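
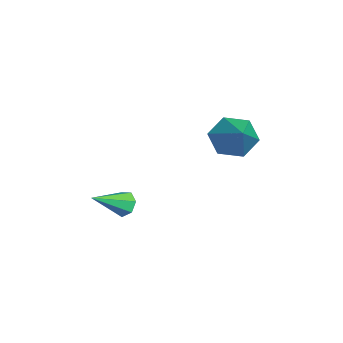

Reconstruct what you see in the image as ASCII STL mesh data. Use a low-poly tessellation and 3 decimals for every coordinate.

solid 
facet normal -0.528 0.681 -0.508
outer loop
vertex 0.664 -0.697 -2.957
vertex 0.283 -0.613 -2.449
vertex 0.824 -0.305 -2.598
endloop
endfacet
facet normal 0.922 -0.021 -0.388
outer loop
vertex 0.664 -0.697 -2.957
vertex 0.824 -0.305 -2.598
vertex 1.237 -1.847 -1.531
endloop
endfacet
facet normal -0.528 0.681 -0.508
outer loop
vertex 0.824 -0.305 -2.598
vertex 0.283 -0.613 -2.449
vertex 0.577 -0.145 -2.127
endloop
endfacet
facet normal 0.850 0.434 0.298
outer loop
vertex 0.824 -0.305 -2.598
vertex 0.577 -0.145 -2.127
vertex 1.237 -1.847 -1.531
endloop
endfacet
facet normal -0.528 0.681 -0.507
outer loop
vertex 0.577 -0.145 -2.127
vertex 0.283 -0.613 -2.449
vertex 0.109 -0.338 -1.899
endloop
endfacet
facet normal 0.259 0.407 0.876
outer loop
vertex 0.577 -0.145 -2.127
vertex 0.109 -0.338 -1.899
vertex 1.237 -1.847 -1.531
endloop
endfacet
facet normal -0.526 0.682 -0.508
outer loop
vertex 0.109 -0.338 -1.899
vertex 0.283 -0.613 -2.449
vertex -0.228 -0.737 -2.086
endloop
endfacet
facet normal -0.407 -0.082 0.910
outer loop
vertex 0.109 -0.338 -1.899
vertex -0.228 -0.737 -2.086
vertex 1.237 -1.847 -1.531
endloop
endfacet
facet normal -0.527 0.681 -0.509
outer loop
vertex -0.228 -0.737 -2.086
vertex 0.283 -0.613 -2.449
vertex -0.18 -1.044 -2.546
endloop
endfacet
facet normal -0.646 -0.664 0.376
outer loop
vertex -0.228 -0.737 -2.086
vertex -0.18 -1.044 -2.546
vertex 1.237 -1.847 -1.531
endloop
endfacet
facet normal -0.527 0.681 -0.508
outer loop
vertex -0.18 -1.044 -2.546
vertex 0.283 -0.613 -2.449
vertex 0.217 -1.026 -2.934
endloop
endfacet
facet normal -0.278 -0.903 -0.326
outer loop
vertex -0.18 -1.044 -2.546
vertex 0.217 -1.026 -2.934
vertex 1.237 -1.847 -1.531
endloop
endfacet
facet normal -0.527 0.681 -0.508
outer loop
vertex 0.217 -1.026 -2.934
vertex 0.283 -0.613 -2.449
vertex 0.664 -0.697 -2.957
endloop
endfacet
facet normal 0.420 -0.617 -0.666
outer loop
vertex 0.217 -1.026 -2.934
vertex 0.664 -0.697 -2.957
vertex 1.237 -1.847 -1.531
endloop
endfacet
facet normal -0.832 -0.134 -0.538
outer loop
vertex -0.093 4.042 0.024
vertex -0.572 3.654 0.862
vertex -0.61 4.675 0.667
endloop
endfacet
facet normal 0.543 0.774 -0.326
outer loop
vertex -0.093 4.042 0.024
vertex -0.61 4.675 0.667
vertex 1.252 3.946 2.038
endloop
endfacet
facet normal -0.833 -0.134 -0.537
outer loop
vertex -0.61 4.675 0.667
vertex -0.572 3.654 0.862
vertex -1.088 4.287 1.505
endloop
endfacet
facet normal 0.032 0.900 0.435
outer loop
vertex -0.61 4.675 0.667
vertex -1.088 4.287 1.505
vertex 1.252 3.946 2.038
endloop
endfacet
facet normal -0.833 -0.134 -0.537
outer loop
vertex -1.088 4.287 1.505
vertex -0.572 3.654 0.862
vertex -1.05 3.266 1.7
endloop
endfacet
facet normal -0.194 0.177 0.965
outer loop
vertex -1.088 4.287 1.505
vertex -1.05 3.266 1.7
vertex 1.252 3.946 2.038
endloop
endfacet
facet normal -0.833 -0.133 -0.537
outer loop
vertex -1.05 3.266 1.7
vertex -0.572 3.654 0.862
vertex -0.534 2.633 1.056
endloop
endfacet
facet normal 0.091 -0.673 0.734
outer loop
vertex -1.05 3.266 1.7
vertex -0.534 2.633 1.056
vertex 1.252 3.946 2.038
endloop
endfacet
facet normal -0.833 -0.133 -0.538
outer loop
vertex -0.534 2.633 1.056
vertex -0.572 3.654 0.862
vertex -0.055 3.021 0.218
endloop
endfacet
facet normal 0.601 -0.799 -0.026
outer loop
vertex -0.534 2.633 1.056
vertex -0.055 3.021 0.218
vertex 1.252 3.946 2.038
endloop
endfacet
facet normal -0.833 -0.133 -0.538
outer loop
vertex -0.055 3.021 0.218
vertex -0.572 3.654 0.862
vertex -0.093 4.042 0.024
endloop
endfacet
facet normal 0.828 -0.075 -0.556
outer loop
vertex -0.055 3.021 0.218
vertex -0.093 4.042 0.024
vertex 1.252 3.946 2.038
endloop
endfacet

endsolid


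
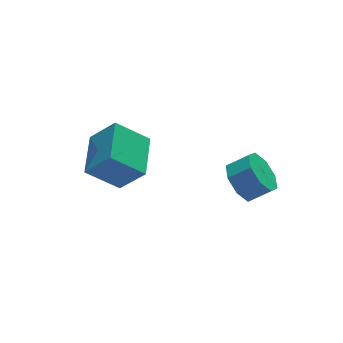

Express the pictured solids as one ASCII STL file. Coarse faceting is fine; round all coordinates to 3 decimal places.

solid 
facet normal -0.705 0.306 0.640
outer loop
vertex -2.032 -0.51 4.237
vertex -0.982 1.358 4.501
vertex -2.952 0.197 2.887
endloop
endfacet
facet normal -0.486 -0.865 -0.122
outer loop
vertex -1.578 -0.398 1.639
vertex -2.032 -0.51 4.237
vertex -2.952 0.197 2.887
endloop
endfacet
facet normal -0.705 0.305 0.641
outer loop
vertex -2.952 0.197 2.887
vertex -0.982 1.358 4.501
vertex -1.902 2.066 3.152
endloop
endfacet
facet normal -0.517 0.398 -0.758
outer loop
vertex -1.902 2.066 3.152
vertex -1.578 -0.398 1.639
vertex -2.952 0.197 2.887
endloop
endfacet
facet normal 0.517 -0.398 0.758
outer loop
vertex -2.032 -0.51 4.237
vertex 0.392 0.763 3.253
vertex -0.982 1.358 4.501
endloop
endfacet
facet normal -0.486 -0.865 -0.122
outer loop
vertex -0.658 -1.106 2.988
vertex -2.032 -0.51 4.237
vertex -1.578 -0.398 1.639
endloop
endfacet
facet normal 0.517 -0.398 0.758
outer loop
vertex -0.658 -1.106 2.988
vertex 0.392 0.763 3.253
vertex -2.032 -0.51 4.237
endloop
endfacet
facet normal 0.486 0.865 0.123
outer loop
vertex -0.982 1.358 4.501
vertex 0.392 0.763 3.253
vertex -1.902 2.066 3.152
endloop
endfacet
facet normal -0.517 0.398 -0.758
outer loop
vertex -0.528 1.47 1.903
vertex -1.578 -0.398 1.639
vertex -1.902 2.066 3.152
endloop
endfacet
facet normal 0.486 0.865 0.122
outer loop
vertex -1.902 2.066 3.152
vertex 0.392 0.763 3.253
vertex -0.528 1.47 1.903
endloop
endfacet
facet normal 0.704 -0.305 -0.641
outer loop
vertex -0.528 1.47 1.903
vertex -0.658 -1.106 2.988
vertex -1.578 -0.398 1.639
endloop
endfacet
facet normal 0.705 -0.305 -0.640
outer loop
vertex 0.392 0.763 3.253
vertex -0.658 -1.106 2.988
vertex -0.528 1.47 1.903
endloop
endfacet
facet normal -0.756 0.284 -0.589
outer loop
vertex 3.341 -3.329 2.439
vertex 2.654 -3.492 3.242
vertex 3.233 -2.661 2.899
endloop
endfacet
facet normal 0.641 0.503 -0.580
outer loop
vertex 3.341 -3.329 2.439
vertex 3.233 -2.661 2.899
vertex 4.233 -3.665 3.134
endloop
endfacet
facet normal 0.641 0.502 -0.581
outer loop
vertex 4.233 -3.665 3.134
vertex 3.233 -2.661 2.899
vertex 4.126 -2.996 3.594
endloop
endfacet
facet normal 0.757 -0.284 0.589
outer loop
vertex 4.233 -3.665 3.134
vertex 4.126 -2.996 3.594
vertex 3.546 -3.828 3.938
endloop
endfacet
facet normal -0.757 0.284 -0.589
outer loop
vertex 3.233 -2.661 2.899
vertex 2.654 -3.492 3.242
vertex 2.786 -2.48 3.561
endloop
endfacet
facet normal 0.360 0.933 -0.012
outer loop
vertex 3.233 -2.661 2.899
vertex 2.786 -2.48 3.561
vertex 4.126 -2.996 3.594
endloop
endfacet
facet normal 0.360 0.933 -0.012
outer loop
vertex 4.126 -2.996 3.594
vertex 2.786 -2.48 3.561
vertex 3.679 -2.815 4.256
endloop
endfacet
facet normal 0.757 -0.284 0.589
outer loop
vertex 4.126 -2.996 3.594
vertex 3.679 -2.815 4.256
vertex 3.546 -3.828 3.938
endloop
endfacet
facet normal -0.756 0.284 -0.590
outer loop
vertex 2.786 -2.48 3.561
vertex 2.654 -3.492 3.242
vertex 2.261 -2.891 4.036
endloop
endfacet
facet normal -0.131 0.817 0.562
outer loop
vertex 2.786 -2.48 3.561
vertex 2.261 -2.891 4.036
vertex 3.679 -2.815 4.256
endloop
endfacet
facet normal -0.131 0.816 0.563
outer loop
vertex 3.679 -2.815 4.256
vertex 2.261 -2.891 4.036
vertex 3.154 -3.227 4.731
endloop
endfacet
facet normal 0.756 -0.284 0.589
outer loop
vertex 3.679 -2.815 4.256
vertex 3.154 -3.227 4.731
vertex 3.546 -3.828 3.938
endloop
endfacet
facet normal -0.757 0.283 -0.589
outer loop
vertex 2.261 -2.891 4.036
vertex 2.654 -3.492 3.242
vertex 1.967 -3.655 4.046
endloop
endfacet
facet normal -0.546 0.221 0.808
outer loop
vertex 2.261 -2.891 4.036
vertex 1.967 -3.655 4.046
vertex 3.154 -3.227 4.731
endloop
endfacet
facet normal -0.546 0.221 0.808
outer loop
vertex 3.154 -3.227 4.731
vertex 1.967 -3.655 4.046
vertex 2.859 -3.991 4.741
endloop
endfacet
facet normal 0.756 -0.284 0.589
outer loop
vertex 3.154 -3.227 4.731
vertex 2.859 -3.991 4.741
vertex 3.546 -3.828 3.938
endloop
endfacet
facet normal -0.757 0.284 -0.589
outer loop
vertex 1.967 -3.655 4.046
vertex 2.654 -3.492 3.242
vertex 2.074 -4.324 3.586
endloop
endfacet
facet normal -0.641 -0.502 0.581
outer loop
vertex 1.967 -3.655 4.046
vertex 2.074 -4.324 3.586
vertex 2.859 -3.991 4.741
endloop
endfacet
facet normal -0.640 -0.503 0.580
outer loop
vertex 2.859 -3.991 4.741
vertex 2.074 -4.324 3.586
vertex 2.967 -4.659 4.281
endloop
endfacet
facet normal 0.756 -0.284 0.589
outer loop
vertex 2.859 -3.991 4.741
vertex 2.967 -4.659 4.281
vertex 3.546 -3.828 3.938
endloop
endfacet
facet normal -0.757 0.284 -0.589
outer loop
vertex 2.074 -4.324 3.586
vertex 2.654 -3.492 3.242
vertex 2.521 -4.505 2.924
endloop
endfacet
facet normal -0.360 -0.933 0.012
outer loop
vertex 2.074 -4.324 3.586
vertex 2.521 -4.505 2.924
vertex 2.967 -4.659 4.281
endloop
endfacet
facet normal -0.360 -0.933 0.012
outer loop
vertex 2.967 -4.659 4.281
vertex 2.521 -4.505 2.924
vertex 3.414 -4.84 3.619
endloop
endfacet
facet normal 0.757 -0.284 0.589
outer loop
vertex 2.967 -4.659 4.281
vertex 3.414 -4.84 3.619
vertex 3.546 -3.828 3.938
endloop
endfacet
facet normal -0.756 0.284 -0.589
outer loop
vertex 2.521 -4.505 2.924
vertex 2.654 -3.492 3.242
vertex 3.046 -4.093 2.449
endloop
endfacet
facet normal 0.132 -0.816 -0.563
outer loop
vertex 2.521 -4.505 2.924
vertex 3.046 -4.093 2.449
vertex 3.414 -4.84 3.619
endloop
endfacet
facet normal 0.130 -0.817 -0.562
outer loop
vertex 3.414 -4.84 3.619
vertex 3.046 -4.093 2.449
vertex 3.939 -4.429 3.144
endloop
endfacet
facet normal 0.756 -0.284 0.590
outer loop
vertex 3.414 -4.84 3.619
vertex 3.939 -4.429 3.144
vertex 3.546 -3.828 3.938
endloop
endfacet
facet normal -0.756 0.284 -0.589
outer loop
vertex 3.046 -4.093 2.449
vertex 2.654 -3.492 3.242
vertex 3.341 -3.329 2.439
endloop
endfacet
facet normal 0.546 -0.221 -0.808
outer loop
vertex 3.046 -4.093 2.449
vertex 3.341 -3.329 2.439
vertex 3.939 -4.429 3.144
endloop
endfacet
facet normal 0.546 -0.221 -0.808
outer loop
vertex 3.939 -4.429 3.144
vertex 3.341 -3.329 2.439
vertex 4.233 -3.665 3.134
endloop
endfacet
facet normal 0.757 -0.283 0.589
outer loop
vertex 3.939 -4.429 3.144
vertex 4.233 -3.665 3.134
vertex 3.546 -3.828 3.938
endloop
endfacet

endsolid


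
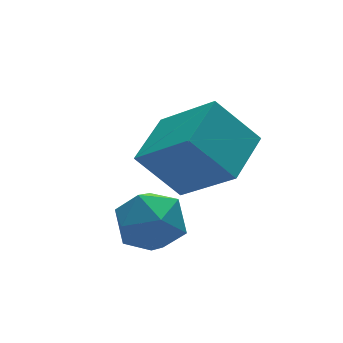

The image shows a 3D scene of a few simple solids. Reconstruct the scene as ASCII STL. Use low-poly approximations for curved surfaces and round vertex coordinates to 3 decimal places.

solid 
facet normal -0.524 0.433 0.733
outer loop
vertex 2.166 3.21 3.865
vertex 3.077 3.881 4.12
vertex 1.679 4.234 2.912
endloop
endfacet
facet normal -0.785 -0.579 -0.220
outer loop
vertex 2.303 3.719 2.04
vertex 2.166 3.21 3.865
vertex 1.679 4.234 2.912
endloop
endfacet
facet normal -0.525 0.432 0.733
outer loop
vertex 1.679 4.234 2.912
vertex 3.077 3.881 4.12
vertex 2.59 4.905 3.168
endloop
endfacet
facet normal -0.328 0.691 -0.643
outer loop
vertex 2.59 4.905 3.168
vertex 2.303 3.719 2.04
vertex 1.679 4.234 2.912
endloop
endfacet
facet normal 0.329 -0.691 0.644
outer loop
vertex 2.166 3.21 3.865
vertex 3.701 3.366 3.248
vertex 3.077 3.881 4.12
endloop
endfacet
facet normal -0.785 -0.578 -0.220
outer loop
vertex 2.79 2.695 2.992
vertex 2.166 3.21 3.865
vertex 2.303 3.719 2.04
endloop
endfacet
facet normal 0.329 -0.692 0.643
outer loop
vertex 2.79 2.695 2.992
vertex 3.701 3.366 3.248
vertex 2.166 3.21 3.865
endloop
endfacet
facet normal 0.785 0.578 0.220
outer loop
vertex 3.077 3.881 4.12
vertex 3.701 3.366 3.248
vertex 2.59 4.905 3.168
endloop
endfacet
facet normal -0.329 0.691 -0.643
outer loop
vertex 3.214 4.39 2.295
vertex 2.303 3.719 2.04
vertex 2.59 4.905 3.168
endloop
endfacet
facet normal 0.785 0.578 0.220
outer loop
vertex 2.59 4.905 3.168
vertex 3.701 3.366 3.248
vertex 3.214 4.39 2.295
endloop
endfacet
facet normal 0.524 -0.433 -0.734
outer loop
vertex 3.214 4.39 2.295
vertex 2.79 2.695 2.992
vertex 2.303 3.719 2.04
endloop
endfacet
facet normal 0.525 -0.433 -0.733
outer loop
vertex 3.701 3.366 3.248
vertex 2.79 2.695 2.992
vertex 3.214 4.39 2.295
endloop
endfacet
facet normal -0.942 0.320 -0.097
outer loop
vertex 0.963 3.343 1.569
vertex 0.824 3.132 2.226
vertex 1.058 3.786 2.109
endloop
endfacet
facet normal -0.498 0.711 -0.496
outer loop
vertex 0.963 3.343 1.569
vertex 1.058 3.786 2.109
vertex 1.533 3.757 1.59
endloop
endfacet
facet normal -0.163 0.272 -0.948
outer loop
vertex 0.963 3.343 1.569
vertex 1.533 3.757 1.59
vertex 1.593 3.085 1.387
endloop
endfacet
facet normal -0.399 -0.390 -0.830
outer loop
vertex 0.963 3.343 1.569
vertex 1.593 3.085 1.387
vertex 1.154 2.699 1.78
endloop
endfacet
facet normal -0.882 -0.361 -0.303
outer loop
vertex 0.963 3.343 1.569
vertex 1.154 2.699 1.78
vertex 0.824 3.132 2.226
endloop
endfacet
facet normal -0.008 0.998 -0.063
outer loop
vertex 1.533 3.757 1.59
vertex 1.058 3.786 2.109
vertex 1.746 3.801 2.26
endloop
endfacet
facet normal -0.727 0.364 0.581
outer loop
vertex 1.058 3.786 2.109
vertex 0.824 3.132 2.226
vertex 1.307 3.415 2.653
endloop
endfacet
facet normal -0.630 -0.736 0.249
outer loop
vertex 0.824 3.132 2.226
vertex 1.154 2.699 1.78
vertex 1.367 2.743 2.45
endloop
endfacet
facet normal 0.149 -0.784 -0.603
outer loop
vertex 1.154 2.699 1.78
vertex 1.593 3.085 1.387
vertex 1.842 2.714 1.931
endloop
endfacet
facet normal 0.534 0.288 -0.795
outer loop
vertex 1.593 3.085 1.387
vertex 1.533 3.757 1.59
vertex 2.076 3.368 1.814
endloop
endfacet
facet normal 0.399 0.390 0.830
outer loop
vertex 1.937 3.157 2.471
vertex 1.746 3.801 2.26
vertex 1.307 3.415 2.653
endloop
endfacet
facet normal 0.163 -0.272 0.948
outer loop
vertex 1.937 3.157 2.471
vertex 1.307 3.415 2.653
vertex 1.367 2.743 2.45
endloop
endfacet
facet normal 0.498 -0.711 0.496
outer loop
vertex 1.937 3.157 2.471
vertex 1.367 2.743 2.45
vertex 1.842 2.714 1.931
endloop
endfacet
facet normal 0.942 -0.320 0.097
outer loop
vertex 1.937 3.157 2.471
vertex 1.842 2.714 1.931
vertex 2.076 3.368 1.814
endloop
endfacet
facet normal 0.882 0.361 0.303
outer loop
vertex 1.937 3.157 2.471
vertex 2.076 3.368 1.814
vertex 1.746 3.801 2.26
endloop
endfacet
facet normal -0.149 0.784 0.603
outer loop
vertex 1.307 3.415 2.653
vertex 1.746 3.801 2.26
vertex 1.058 3.786 2.109
endloop
endfacet
facet normal -0.534 -0.288 0.795
outer loop
vertex 1.367 2.743 2.45
vertex 1.307 3.415 2.653
vertex 0.824 3.132 2.226
endloop
endfacet
facet normal 0.008 -0.998 0.063
outer loop
vertex 1.842 2.714 1.931
vertex 1.367 2.743 2.45
vertex 1.154 2.699 1.78
endloop
endfacet
facet normal 0.727 -0.364 -0.581
outer loop
vertex 2.076 3.368 1.814
vertex 1.842 2.714 1.931
vertex 1.593 3.085 1.387
endloop
endfacet
facet normal 0.630 0.736 -0.249
outer loop
vertex 1.746 3.801 2.26
vertex 2.076 3.368 1.814
vertex 1.533 3.757 1.59
endloop
endfacet

endsolid


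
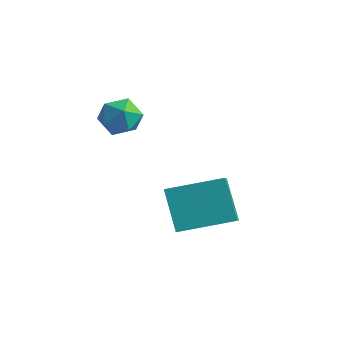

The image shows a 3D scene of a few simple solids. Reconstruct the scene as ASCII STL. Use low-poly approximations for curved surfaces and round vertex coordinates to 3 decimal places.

solid 
facet normal -0.327 0.844 0.425
outer loop
vertex -2.319 1.277 3.172
vertex -2.99 0.885 3.434
vertex -2.32 0.908 3.905
endloop
endfacet
facet normal 0.386 0.824 0.415
outer loop
vertex -2.319 1.277 3.172
vertex -2.32 0.908 3.905
vertex -1.664 0.848 3.415
endloop
endfacet
facet normal 0.595 0.759 -0.265
outer loop
vertex -2.319 1.277 3.172
vertex -1.664 0.848 3.415
vertex -1.93 0.787 2.642
endloop
endfacet
facet normal 0.012 0.738 -0.674
outer loop
vertex -2.319 1.277 3.172
vertex -1.93 0.787 2.642
vertex -2.75 0.81 2.653
endloop
endfacet
facet normal -0.559 0.791 -0.248
outer loop
vertex -2.319 1.277 3.172
vertex -2.75 0.81 2.653
vertex -2.99 0.885 3.434
endloop
endfacet
facet normal 0.595 0.240 0.767
outer loop
vertex -1.664 0.848 3.415
vertex -2.32 0.908 3.905
vertex -1.93 0.19 3.827
endloop
endfacet
facet normal -0.560 0.271 0.783
outer loop
vertex -2.32 0.908 3.905
vertex -2.99 0.885 3.434
vertex -2.75 0.213 3.838
endloop
endfacet
facet normal -0.934 0.187 -0.305
outer loop
vertex -2.99 0.885 3.434
vertex -2.75 0.81 2.653
vertex -3.016 0.152 3.065
endloop
endfacet
facet normal -0.010 0.102 -0.995
outer loop
vertex -2.75 0.81 2.653
vertex -1.93 0.787 2.642
vertex -2.36 0.092 2.575
endloop
endfacet
facet normal 0.934 0.134 -0.332
outer loop
vertex -1.93 0.787 2.642
vertex -1.664 0.848 3.415
vertex -1.69 0.115 3.046
endloop
endfacet
facet normal -0.012 -0.738 0.674
outer loop
vertex -2.361 -0.277 3.308
vertex -1.93 0.19 3.827
vertex -2.75 0.213 3.838
endloop
endfacet
facet normal -0.595 -0.759 0.265
outer loop
vertex -2.361 -0.277 3.308
vertex -2.75 0.213 3.838
vertex -3.016 0.152 3.065
endloop
endfacet
facet normal -0.386 -0.824 -0.415
outer loop
vertex -2.361 -0.277 3.308
vertex -3.016 0.152 3.065
vertex -2.36 0.092 2.575
endloop
endfacet
facet normal 0.327 -0.844 -0.425
outer loop
vertex -2.361 -0.277 3.308
vertex -2.36 0.092 2.575
vertex -1.69 0.115 3.046
endloop
endfacet
facet normal 0.559 -0.791 0.248
outer loop
vertex -2.361 -0.277 3.308
vertex -1.69 0.115 3.046
vertex -1.93 0.19 3.827
endloop
endfacet
facet normal 0.010 -0.102 0.995
outer loop
vertex -2.75 0.213 3.838
vertex -1.93 0.19 3.827
vertex -2.32 0.908 3.905
endloop
endfacet
facet normal -0.934 -0.134 0.332
outer loop
vertex -3.016 0.152 3.065
vertex -2.75 0.213 3.838
vertex -2.99 0.885 3.434
endloop
endfacet
facet normal -0.595 -0.240 -0.767
outer loop
vertex -2.36 0.092 2.575
vertex -3.016 0.152 3.065
vertex -2.75 0.81 2.653
endloop
endfacet
facet normal 0.560 -0.271 -0.783
outer loop
vertex -1.69 0.115 3.046
vertex -2.36 0.092 2.575
vertex -1.93 0.787 2.642
endloop
endfacet
facet normal 0.934 -0.187 0.305
outer loop
vertex -1.93 0.19 3.827
vertex -1.69 0.115 3.046
vertex -1.664 0.848 3.415
endloop
endfacet
facet normal -0.419 0.682 -0.599
outer loop
vertex -1.029 1.249 -0.184
vertex 0.432 2.539 0.263
vertex -0.108 0.661 -1.499
endloop
endfacet
facet normal -0.731 -0.645 -0.224
outer loop
vertex 0.408 -0.179 -0.763
vertex -1.029 1.249 -0.184
vertex -0.108 0.661 -1.499
endloop
endfacet
facet normal -0.419 0.682 -0.599
outer loop
vertex -0.108 0.661 -1.499
vertex 0.432 2.539 0.263
vertex 1.354 1.951 -1.052
endloop
endfacet
facet normal 0.538 -0.344 -0.770
outer loop
vertex 1.354 1.951 -1.052
vertex 0.408 -0.179 -0.763
vertex -0.108 0.661 -1.499
endloop
endfacet
facet normal -0.539 0.343 0.769
outer loop
vertex -1.029 1.249 -0.184
vertex 0.948 1.699 0.999
vertex 0.432 2.539 0.263
endloop
endfacet
facet normal -0.731 -0.645 -0.224
outer loop
vertex -0.514 0.409 0.552
vertex -1.029 1.249 -0.184
vertex 0.408 -0.179 -0.763
endloop
endfacet
facet normal -0.539 0.344 0.769
outer loop
vertex -0.514 0.409 0.552
vertex 0.948 1.699 0.999
vertex -1.029 1.249 -0.184
endloop
endfacet
facet normal 0.731 0.645 0.224
outer loop
vertex 0.432 2.539 0.263
vertex 0.948 1.699 0.999
vertex 1.354 1.951 -1.052
endloop
endfacet
facet normal 0.539 -0.344 -0.769
outer loop
vertex 1.869 1.111 -0.316
vertex 0.408 -0.179 -0.763
vertex 1.354 1.951 -1.052
endloop
endfacet
facet normal 0.731 0.644 0.224
outer loop
vertex 1.354 1.951 -1.052
vertex 0.948 1.699 0.999
vertex 1.869 1.111 -0.316
endloop
endfacet
facet normal 0.419 -0.682 0.599
outer loop
vertex 1.869 1.111 -0.316
vertex -0.514 0.409 0.552
vertex 0.408 -0.179 -0.763
endloop
endfacet
facet normal 0.419 -0.683 0.599
outer loop
vertex 0.948 1.699 0.999
vertex -0.514 0.409 0.552
vertex 1.869 1.111 -0.316
endloop
endfacet

endsolid


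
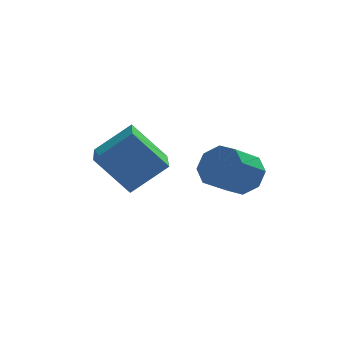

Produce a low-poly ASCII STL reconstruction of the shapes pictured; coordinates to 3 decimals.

solid 
facet normal 0.626 0.530 -0.573
outer loop
vertex 4.387 -2.46 3.65
vertex 3.9 -2.551 3.034
vertex 3.977 -2.017 3.612
endloop
endfacet
facet normal 0.386 0.427 0.818
outer loop
vertex 4.387 -2.46 3.65
vertex 3.977 -2.017 3.612
vertex 3.586 -3.139 4.382
endloop
endfacet
facet normal 0.386 0.427 0.818
outer loop
vertex 3.586 -3.139 4.382
vertex 3.977 -2.017 3.612
vertex 3.176 -2.696 4.344
endloop
endfacet
facet normal -0.626 -0.530 0.571
outer loop
vertex 3.586 -3.139 4.382
vertex 3.176 -2.696 4.344
vertex 3.1 -3.229 3.766
endloop
endfacet
facet normal 0.626 0.530 -0.573
outer loop
vertex 3.977 -2.017 3.612
vertex 3.9 -2.551 3.034
vertex 3.522 -1.887 3.235
endloop
endfacet
facet normal -0.208 0.820 0.533
outer loop
vertex 3.977 -2.017 3.612
vertex 3.522 -1.887 3.235
vertex 3.176 -2.696 4.344
endloop
endfacet
facet normal -0.208 0.820 0.533
outer loop
vertex 3.176 -2.696 4.344
vertex 3.522 -1.887 3.235
vertex 2.721 -2.566 3.967
endloop
endfacet
facet normal -0.625 -0.531 0.572
outer loop
vertex 3.176 -2.696 4.344
vertex 2.721 -2.566 3.967
vertex 3.1 -3.229 3.766
endloop
endfacet
facet normal 0.626 0.530 -0.572
outer loop
vertex 3.522 -1.887 3.235
vertex 3.9 -2.551 3.034
vertex 3.289 -2.145 2.741
endloop
endfacet
facet normal -0.678 0.732 -0.063
outer loop
vertex 3.522 -1.887 3.235
vertex 3.289 -2.145 2.741
vertex 2.721 -2.566 3.967
endloop
endfacet
facet normal -0.678 0.732 -0.063
outer loop
vertex 2.721 -2.566 3.967
vertex 3.289 -2.145 2.741
vertex 2.488 -2.824 3.473
endloop
endfacet
facet normal -0.625 -0.531 0.572
outer loop
vertex 2.721 -2.566 3.967
vertex 2.488 -2.824 3.473
vertex 3.1 -3.229 3.766
endloop
endfacet
facet normal 0.626 0.530 -0.572
outer loop
vertex 3.289 -2.145 2.741
vertex 3.9 -2.551 3.034
vertex 3.414 -2.641 2.418
endloop
endfacet
facet normal -0.752 0.216 -0.623
outer loop
vertex 3.289 -2.145 2.741
vertex 3.414 -2.641 2.418
vertex 2.488 -2.824 3.473
endloop
endfacet
facet normal -0.752 0.216 -0.623
outer loop
vertex 2.488 -2.824 3.473
vertex 3.414 -2.641 2.418
vertex 2.613 -3.32 3.15
endloop
endfacet
facet normal -0.625 -0.530 0.573
outer loop
vertex 2.488 -2.824 3.473
vertex 2.613 -3.32 3.15
vertex 3.1 -3.229 3.766
endloop
endfacet
facet normal 0.626 0.530 -0.571
outer loop
vertex 3.414 -2.641 2.418
vertex 3.9 -2.551 3.034
vertex 3.824 -3.084 2.456
endloop
endfacet
facet normal -0.386 -0.427 -0.818
outer loop
vertex 3.414 -2.641 2.418
vertex 3.824 -3.084 2.456
vertex 2.613 -3.32 3.15
endloop
endfacet
facet normal -0.386 -0.427 -0.818
outer loop
vertex 2.613 -3.32 3.15
vertex 3.824 -3.084 2.456
vertex 3.023 -3.763 3.188
endloop
endfacet
facet normal -0.626 -0.530 0.573
outer loop
vertex 2.613 -3.32 3.15
vertex 3.023 -3.763 3.188
vertex 3.1 -3.229 3.766
endloop
endfacet
facet normal 0.625 0.531 -0.572
outer loop
vertex 3.824 -3.084 2.456
vertex 3.9 -2.551 3.034
vertex 4.279 -3.214 2.833
endloop
endfacet
facet normal 0.208 -0.820 -0.533
outer loop
vertex 3.824 -3.084 2.456
vertex 4.279 -3.214 2.833
vertex 3.023 -3.763 3.188
endloop
endfacet
facet normal 0.208 -0.820 -0.533
outer loop
vertex 3.023 -3.763 3.188
vertex 4.279 -3.214 2.833
vertex 3.478 -3.893 3.565
endloop
endfacet
facet normal -0.626 -0.530 0.573
outer loop
vertex 3.023 -3.763 3.188
vertex 3.478 -3.893 3.565
vertex 3.1 -3.229 3.766
endloop
endfacet
facet normal 0.625 0.531 -0.572
outer loop
vertex 4.279 -3.214 2.833
vertex 3.9 -2.551 3.034
vertex 4.512 -2.956 3.327
endloop
endfacet
facet normal 0.678 -0.732 0.063
outer loop
vertex 4.279 -3.214 2.833
vertex 4.512 -2.956 3.327
vertex 3.478 -3.893 3.565
endloop
endfacet
facet normal 0.678 -0.732 0.063
outer loop
vertex 3.478 -3.893 3.565
vertex 4.512 -2.956 3.327
vertex 3.711 -3.635 4.059
endloop
endfacet
facet normal -0.626 -0.530 0.572
outer loop
vertex 3.478 -3.893 3.565
vertex 3.711 -3.635 4.059
vertex 3.1 -3.229 3.766
endloop
endfacet
facet normal 0.625 0.530 -0.573
outer loop
vertex 4.512 -2.956 3.327
vertex 3.9 -2.551 3.034
vertex 4.387 -2.46 3.65
endloop
endfacet
facet normal 0.752 -0.216 0.623
outer loop
vertex 4.512 -2.956 3.327
vertex 4.387 -2.46 3.65
vertex 3.711 -3.635 4.059
endloop
endfacet
facet normal 0.752 -0.216 0.623
outer loop
vertex 3.711 -3.635 4.059
vertex 4.387 -2.46 3.65
vertex 3.586 -3.139 4.382
endloop
endfacet
facet normal -0.626 -0.530 0.572
outer loop
vertex 3.711 -3.635 4.059
vertex 3.586 -3.139 4.382
vertex 3.1 -3.229 3.766
endloop
endfacet
facet normal -0.630 0.254 0.734
outer loop
vertex 0.763 -0.894 4.09
vertex 0.906 1.159 3.501
vertex -0.437 -1.086 3.127
endloop
endfacet
facet normal -0.067 -0.959 0.275
outer loop
vertex 0.634 -1.519 1.879
vertex 0.763 -0.894 4.09
vertex -0.437 -1.086 3.127
endloop
endfacet
facet normal -0.630 0.255 0.734
outer loop
vertex -0.437 -1.086 3.127
vertex 0.906 1.159 3.501
vertex -0.293 0.966 2.538
endloop
endfacet
facet normal -0.774 -0.124 -0.621
outer loop
vertex -0.293 0.966 2.538
vertex 0.634 -1.519 1.879
vertex -0.437 -1.086 3.127
endloop
endfacet
facet normal 0.774 0.124 0.621
outer loop
vertex 0.763 -0.894 4.09
vertex 1.977 0.726 2.253
vertex 0.906 1.159 3.501
endloop
endfacet
facet normal -0.066 -0.959 0.275
outer loop
vertex 1.833 -1.326 2.842
vertex 0.763 -0.894 4.09
vertex 0.634 -1.519 1.879
endloop
endfacet
facet normal 0.774 0.124 0.621
outer loop
vertex 1.833 -1.326 2.842
vertex 1.977 0.726 2.253
vertex 0.763 -0.894 4.09
endloop
endfacet
facet normal 0.067 0.959 -0.275
outer loop
vertex 0.906 1.159 3.501
vertex 1.977 0.726 2.253
vertex -0.293 0.966 2.538
endloop
endfacet
facet normal -0.774 -0.124 -0.621
outer loop
vertex 0.777 0.534 1.29
vertex 0.634 -1.519 1.879
vertex -0.293 0.966 2.538
endloop
endfacet
facet normal 0.067 0.959 -0.275
outer loop
vertex -0.293 0.966 2.538
vertex 1.977 0.726 2.253
vertex 0.777 0.534 1.29
endloop
endfacet
facet normal 0.630 -0.254 -0.734
outer loop
vertex 0.777 0.534 1.29
vertex 1.833 -1.326 2.842
vertex 0.634 -1.519 1.879
endloop
endfacet
facet normal 0.630 -0.255 -0.734
outer loop
vertex 1.977 0.726 2.253
vertex 1.833 -1.326 2.842
vertex 0.777 0.534 1.29
endloop
endfacet

endsolid


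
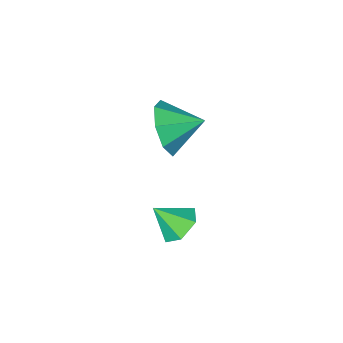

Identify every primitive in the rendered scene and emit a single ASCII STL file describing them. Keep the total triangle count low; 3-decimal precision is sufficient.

solid 
facet normal -0.583 0.401 -0.707
outer loop
vertex -0.501 -0.106 -3.525
vertex -1.027 -0.245 -3.17
vertex -0.725 0.326 -3.095
endloop
endfacet
facet normal 0.926 0.357 0.124
outer loop
vertex -0.501 -0.106 -3.525
vertex -0.725 0.326 -3.095
vertex -0.433 -0.655 -2.45
endloop
endfacet
facet normal -0.582 0.401 -0.707
outer loop
vertex -0.725 0.326 -3.095
vertex -1.027 -0.245 -3.17
vertex -1.252 0.187 -2.74
endloop
endfacet
facet normal 0.341 0.585 0.736
outer loop
vertex -0.725 0.326 -3.095
vertex -1.252 0.187 -2.74
vertex -0.433 -0.655 -2.45
endloop
endfacet
facet normal -0.582 0.401 -0.707
outer loop
vertex -1.252 0.187 -2.74
vertex -1.027 -0.245 -3.17
vertex -1.554 -0.384 -2.815
endloop
endfacet
facet normal -0.302 0.035 0.953
outer loop
vertex -1.252 0.187 -2.74
vertex -1.554 -0.384 -2.815
vertex -0.433 -0.655 -2.45
endloop
endfacet
facet normal -0.582 0.402 -0.707
outer loop
vertex -1.554 -0.384 -2.815
vertex -1.027 -0.245 -3.17
vertex -1.329 -0.816 -3.246
endloop
endfacet
facet normal -0.362 -0.746 0.559
outer loop
vertex -1.554 -0.384 -2.815
vertex -1.329 -0.816 -3.246
vertex -0.433 -0.655 -2.45
endloop
endfacet
facet normal -0.583 0.402 -0.706
outer loop
vertex -1.329 -0.816 -3.246
vertex -1.027 -0.245 -3.17
vertex -0.803 -0.677 -3.601
endloop
endfacet
facet normal 0.222 -0.974 -0.053
outer loop
vertex -1.329 -0.816 -3.246
vertex -0.803 -0.677 -3.601
vertex -0.433 -0.655 -2.45
endloop
endfacet
facet normal -0.583 0.402 -0.706
outer loop
vertex -0.803 -0.677 -3.601
vertex -1.027 -0.245 -3.17
vertex -0.501 -0.106 -3.525
endloop
endfacet
facet normal 0.866 -0.422 -0.270
outer loop
vertex -0.803 -0.677 -3.601
vertex -0.501 -0.106 -3.525
vertex -0.433 -0.655 -2.45
endloop
endfacet
facet normal 0.767 -0.524 -0.370
outer loop
vertex -1.89 -3.111 -1.712
vertex -2.459 -3.471 -2.383
vertex -1.902 -2.704 -2.314
endloop
endfacet
facet normal 0.044 0.828 0.559
outer loop
vertex -1.89 -3.111 -1.712
vertex -1.902 -2.704 -2.314
vertex -3.341 -2.869 -1.957
endloop
endfacet
facet normal 0.767 -0.524 -0.371
outer loop
vertex -1.902 -2.704 -2.314
vertex -2.459 -3.471 -2.383
vertex -2.241 -2.746 -2.956
endloop
endfacet
facet normal -0.115 0.993 -0.004
outer loop
vertex -1.902 -2.704 -2.314
vertex -2.241 -2.746 -2.956
vertex -3.341 -2.869 -1.957
endloop
endfacet
facet normal 0.768 -0.523 -0.370
outer loop
vertex -2.241 -2.746 -2.956
vertex -2.459 -3.471 -2.383
vertex -2.706 -3.212 -3.263
endloop
endfacet
facet normal -0.479 0.763 -0.433
outer loop
vertex -2.241 -2.746 -2.956
vertex -2.706 -3.212 -3.263
vertex -3.341 -2.869 -1.957
endloop
endfacet
facet normal 0.768 -0.523 -0.370
outer loop
vertex -2.706 -3.212 -3.263
vertex -2.459 -3.471 -2.383
vertex -3.027 -3.831 -3.054
endloop
endfacet
facet normal -0.835 0.272 -0.478
outer loop
vertex -2.706 -3.212 -3.263
vertex -3.027 -3.831 -3.054
vertex -3.341 -2.869 -1.957
endloop
endfacet
facet normal 0.768 -0.523 -0.369
outer loop
vertex -3.027 -3.831 -3.054
vertex -2.459 -3.471 -2.383
vertex -3.015 -4.238 -2.452
endloop
endfacet
facet normal -0.975 -0.192 -0.111
outer loop
vertex -3.027 -3.831 -3.054
vertex -3.015 -4.238 -2.452
vertex -3.341 -2.869 -1.957
endloop
endfacet
facet normal 0.768 -0.523 -0.369
outer loop
vertex -3.015 -4.238 -2.452
vertex -2.459 -3.471 -2.383
vertex -2.677 -4.196 -1.809
endloop
endfacet
facet normal -0.817 -0.358 0.453
outer loop
vertex -3.015 -4.238 -2.452
vertex -2.677 -4.196 -1.809
vertex -3.341 -2.869 -1.957
endloop
endfacet
facet normal 0.768 -0.524 -0.370
outer loop
vertex -2.677 -4.196 -1.809
vertex -2.459 -3.471 -2.383
vertex -2.211 -3.729 -1.503
endloop
endfacet
facet normal -0.452 -0.128 0.883
outer loop
vertex -2.677 -4.196 -1.809
vertex -2.211 -3.729 -1.503
vertex -3.341 -2.869 -1.957
endloop
endfacet
facet normal 0.767 -0.524 -0.370
outer loop
vertex -2.211 -3.729 -1.503
vertex -2.459 -3.471 -2.383
vertex -1.89 -3.111 -1.712
endloop
endfacet
facet normal -0.096 0.363 0.927
outer loop
vertex -2.211 -3.729 -1.503
vertex -1.89 -3.111 -1.712
vertex -3.341 -2.869 -1.957
endloop
endfacet

endsolid


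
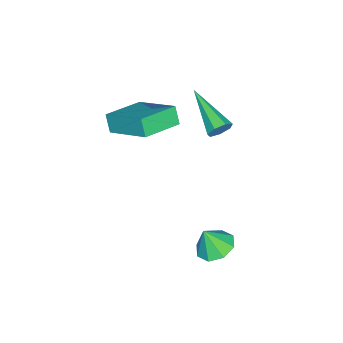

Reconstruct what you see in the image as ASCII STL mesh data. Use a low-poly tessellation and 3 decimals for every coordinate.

solid 
facet normal 0.532 0.755 -0.382
outer loop
vertex 0.906 1.756 0.003
vertex 0.541 1.822 -0.375
vertex 0.565 2.047 0.103
endloop
endfacet
facet normal 0.276 -0.006 0.961
outer loop
vertex 0.906 1.756 0.003
vertex 0.565 2.047 0.103
vertex -0.561 0.258 0.415
endloop
endfacet
facet normal 0.532 0.755 -0.382
outer loop
vertex 0.565 2.047 0.103
vertex 0.541 1.822 -0.375
vertex 0.205 2.169 -0.157
endloop
endfacet
facet normal -0.437 0.414 0.799
outer loop
vertex 0.565 2.047 0.103
vertex 0.205 2.169 -0.157
vertex -0.561 0.258 0.415
endloop
endfacet
facet normal 0.533 0.755 -0.382
outer loop
vertex 0.205 2.169 -0.157
vertex 0.541 1.822 -0.375
vertex 0.099 2.029 -0.582
endloop
endfacet
facet normal -0.913 0.395 0.098
outer loop
vertex 0.205 2.169 -0.157
vertex 0.099 2.029 -0.582
vertex -0.561 0.258 0.415
endloop
endfacet
facet normal 0.533 0.755 -0.382
outer loop
vertex 0.099 2.029 -0.582
vertex 0.541 1.822 -0.375
vertex 0.326 1.733 -0.851
endloop
endfacet
facet normal -0.790 -0.050 -0.611
outer loop
vertex 0.099 2.029 -0.582
vertex 0.326 1.733 -0.851
vertex -0.561 0.258 0.415
endloop
endfacet
facet normal 0.532 0.755 -0.382
outer loop
vertex 0.326 1.733 -0.851
vertex 0.541 1.822 -0.375
vertex 0.714 1.504 -0.763
endloop
endfacet
facet normal -0.164 -0.584 -0.795
outer loop
vertex 0.326 1.733 -0.851
vertex 0.714 1.504 -0.763
vertex -0.561 0.258 0.415
endloop
endfacet
facet normal 0.532 0.755 -0.382
outer loop
vertex 0.714 1.504 -0.763
vertex 0.541 1.822 -0.375
vertex 0.973 1.514 -0.382
endloop
endfacet
facet normal 0.497 -0.808 -0.317
outer loop
vertex 0.714 1.504 -0.763
vertex 0.973 1.514 -0.382
vertex -0.561 0.258 0.415
endloop
endfacet
facet normal 0.532 0.755 -0.382
outer loop
vertex 0.973 1.514 -0.382
vertex 0.541 1.822 -0.375
vertex 0.906 1.756 0.003
endloop
endfacet
facet normal 0.693 -0.550 0.466
outer loop
vertex 0.973 1.514 -0.382
vertex 0.906 1.756 0.003
vertex -0.561 0.258 0.415
endloop
endfacet
facet normal -0.344 -0.377 0.860
outer loop
vertex 1.996 -0.67 0.578
vertex 0.493 -0.012 0.265
vertex 1.444 -2.397 -0.399
endloop
endfacet
facet normal 0.900 -0.394 0.188
outer loop
vertex 1.727 -2.088 -1.105
vertex 1.996 -0.67 0.578
vertex 1.444 -2.397 -0.399
endloop
endfacet
facet normal -0.345 -0.377 0.860
outer loop
vertex 1.444 -2.397 -0.399
vertex 0.493 -0.012 0.265
vertex -0.058 -1.739 -0.713
endloop
endfacet
facet normal -0.268 -0.838 -0.474
outer loop
vertex -0.058 -1.739 -0.713
vertex 1.727 -2.088 -1.105
vertex 1.444 -2.397 -0.399
endloop
endfacet
facet normal 0.268 0.838 0.474
outer loop
vertex 1.996 -0.67 0.578
vertex 0.776 0.297 -0.441
vertex 0.493 -0.012 0.265
endloop
endfacet
facet normal 0.900 -0.393 0.188
outer loop
vertex 2.278 -0.361 -0.127
vertex 1.996 -0.67 0.578
vertex 1.727 -2.088 -1.105
endloop
endfacet
facet normal 0.268 0.838 0.475
outer loop
vertex 2.278 -0.361 -0.127
vertex 0.776 0.297 -0.441
vertex 1.996 -0.67 0.578
endloop
endfacet
facet normal -0.900 0.394 -0.188
outer loop
vertex 0.493 -0.012 0.265
vertex 0.776 0.297 -0.441
vertex -0.058 -1.739 -0.713
endloop
endfacet
facet normal -0.268 -0.838 -0.475
outer loop
vertex 0.224 -1.43 -1.418
vertex 1.727 -2.088 -1.105
vertex -0.058 -1.739 -0.713
endloop
endfacet
facet normal -0.900 0.394 -0.187
outer loop
vertex -0.058 -1.739 -0.713
vertex 0.776 0.297 -0.441
vertex 0.224 -1.43 -1.418
endloop
endfacet
facet normal 0.344 0.377 -0.860
outer loop
vertex 0.224 -1.43 -1.418
vertex 2.278 -0.361 -0.127
vertex 1.727 -2.088 -1.105
endloop
endfacet
facet normal 0.345 0.376 -0.860
outer loop
vertex 0.776 0.297 -0.441
vertex 2.278 -0.361 -0.127
vertex 0.224 -1.43 -1.418
endloop
endfacet
facet normal -0.205 0.345 -0.916
outer loop
vertex 4.312 3.081 -4.212
vertex 3.549 3.008 -4.069
vertex 4.076 3.575 -3.973
endloop
endfacet
facet normal 0.860 0.179 0.478
outer loop
vertex 4.312 3.081 -4.212
vertex 4.076 3.575 -3.973
vertex 3.771 2.632 -3.071
endloop
endfacet
facet normal -0.205 0.345 -0.916
outer loop
vertex 4.076 3.575 -3.973
vertex 3.549 3.008 -4.069
vertex 3.531 3.737 -3.79
endloop
endfacet
facet normal 0.408 0.558 0.722
outer loop
vertex 4.076 3.575 -3.973
vertex 3.531 3.737 -3.79
vertex 3.771 2.632 -3.071
endloop
endfacet
facet normal -0.204 0.346 -0.916
outer loop
vertex 3.531 3.737 -3.79
vertex 3.549 3.008 -4.069
vertex 2.997 3.472 -3.771
endloop
endfacet
facet normal -0.218 0.499 0.839
outer loop
vertex 3.531 3.737 -3.79
vertex 2.997 3.472 -3.771
vertex 3.771 2.632 -3.071
endloop
endfacet
facet normal -0.204 0.346 -0.916
outer loop
vertex 2.997 3.472 -3.771
vertex 3.549 3.008 -4.069
vertex 2.785 2.936 -3.926
endloop
endfacet
facet normal -0.648 0.036 0.761
outer loop
vertex 2.997 3.472 -3.771
vertex 2.785 2.936 -3.926
vertex 3.771 2.632 -3.071
endloop
endfacet
facet normal -0.204 0.346 -0.916
outer loop
vertex 2.785 2.936 -3.926
vertex 3.549 3.008 -4.069
vertex 3.021 2.442 -4.165
endloop
endfacet
facet normal -0.634 -0.561 0.532
outer loop
vertex 2.785 2.936 -3.926
vertex 3.021 2.442 -4.165
vertex 3.771 2.632 -3.071
endloop
endfacet
facet normal -0.205 0.346 -0.916
outer loop
vertex 3.021 2.442 -4.165
vertex 3.549 3.008 -4.069
vertex 3.566 2.28 -4.348
endloop
endfacet
facet normal -0.183 -0.940 0.288
outer loop
vertex 3.021 2.442 -4.165
vertex 3.566 2.28 -4.348
vertex 3.771 2.632 -3.071
endloop
endfacet
facet normal -0.204 0.346 -0.916
outer loop
vertex 3.566 2.28 -4.348
vertex 3.549 3.008 -4.069
vertex 4.101 2.545 -4.367
endloop
endfacet
facet normal 0.442 -0.880 0.172
outer loop
vertex 3.566 2.28 -4.348
vertex 4.101 2.545 -4.367
vertex 3.771 2.632 -3.071
endloop
endfacet
facet normal -0.205 0.345 -0.916
outer loop
vertex 4.101 2.545 -4.367
vertex 3.549 3.008 -4.069
vertex 4.312 3.081 -4.212
endloop
endfacet
facet normal 0.874 -0.416 0.250
outer loop
vertex 4.101 2.545 -4.367
vertex 4.312 3.081 -4.212
vertex 3.771 2.632 -3.071
endloop
endfacet

endsolid


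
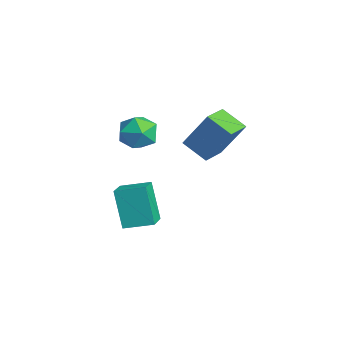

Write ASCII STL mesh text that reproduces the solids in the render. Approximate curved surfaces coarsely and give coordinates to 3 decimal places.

solid 
facet normal -0.303 -0.425 -0.853
outer loop
vertex -2.406 -1.609 2.423
vertex -3.023 -0.912 2.295
vertex -1.75 -1.116 1.945
endloop
endfacet
facet normal 0.657 -0.742 0.136
outer loop
vertex -1.317 -0.508 3.165
vertex -2.406 -1.609 2.423
vertex -1.75 -1.116 1.945
endloop
endfacet
facet normal -0.303 -0.425 -0.853
outer loop
vertex -1.75 -1.116 1.945
vertex -3.023 -0.912 2.295
vertex -2.367 -0.419 1.817
endloop
endfacet
facet normal 0.691 0.519 -0.504
outer loop
vertex -2.367 -0.419 1.817
vertex -1.317 -0.508 3.165
vertex -1.75 -1.116 1.945
endloop
endfacet
facet normal -0.691 -0.519 0.504
outer loop
vertex -2.406 -1.609 2.423
vertex -2.59 -0.304 3.515
vertex -3.023 -0.912 2.295
endloop
endfacet
facet normal 0.657 -0.742 0.136
outer loop
vertex -1.973 -1.001 3.643
vertex -2.406 -1.609 2.423
vertex -1.317 -0.508 3.165
endloop
endfacet
facet normal -0.691 -0.519 0.504
outer loop
vertex -1.973 -1.001 3.643
vertex -2.59 -0.304 3.515
vertex -2.406 -1.609 2.423
endloop
endfacet
facet normal -0.657 0.742 -0.136
outer loop
vertex -3.023 -0.912 2.295
vertex -2.59 -0.304 3.515
vertex -2.367 -0.419 1.817
endloop
endfacet
facet normal 0.691 0.519 -0.504
outer loop
vertex -1.934 0.189 3.037
vertex -1.317 -0.508 3.165
vertex -2.367 -0.419 1.817
endloop
endfacet
facet normal -0.657 0.742 -0.136
outer loop
vertex -2.367 -0.419 1.817
vertex -2.59 -0.304 3.515
vertex -1.934 0.189 3.037
endloop
endfacet
facet normal 0.303 0.425 0.853
outer loop
vertex -1.934 0.189 3.037
vertex -1.973 -1.001 3.643
vertex -1.317 -0.508 3.165
endloop
endfacet
facet normal 0.303 0.425 0.853
outer loop
vertex -2.59 -0.304 3.515
vertex -1.973 -1.001 3.643
vertex -1.934 0.189 3.037
endloop
endfacet
facet normal -0.823 0.468 -0.321
outer loop
vertex -3.947 -3.058 -0.016
vertex -3.547 -2.194 0.216
vertex -3.387 -2.967 -1.318
endloop
endfacet
facet normal -0.408 -0.882 -0.237
outer loop
vertex -2.613 -3.406 -1.016
vertex -3.947 -3.058 -0.016
vertex -3.387 -2.967 -1.318
endloop
endfacet
facet normal -0.824 0.467 -0.321
outer loop
vertex -3.387 -2.967 -1.318
vertex -3.547 -2.194 0.216
vertex -2.988 -2.103 -1.086
endloop
endfacet
facet normal 0.394 0.064 -0.917
outer loop
vertex -2.988 -2.103 -1.086
vertex -2.613 -3.406 -1.016
vertex -3.387 -2.967 -1.318
endloop
endfacet
facet normal -0.394 -0.064 0.917
outer loop
vertex -3.947 -3.058 -0.016
vertex -2.773 -2.633 0.518
vertex -3.547 -2.194 0.216
endloop
endfacet
facet normal -0.407 -0.882 -0.237
outer loop
vertex -3.172 -3.497 0.286
vertex -3.947 -3.058 -0.016
vertex -2.613 -3.406 -1.016
endloop
endfacet
facet normal -0.394 -0.064 0.917
outer loop
vertex -3.172 -3.497 0.286
vertex -2.773 -2.633 0.518
vertex -3.947 -3.058 -0.016
endloop
endfacet
facet normal 0.408 0.882 0.237
outer loop
vertex -3.547 -2.194 0.216
vertex -2.773 -2.633 0.518
vertex -2.988 -2.103 -1.086
endloop
endfacet
facet normal 0.394 0.064 -0.917
outer loop
vertex -2.213 -2.542 -0.784
vertex -2.613 -3.406 -1.016
vertex -2.988 -2.103 -1.086
endloop
endfacet
facet normal 0.407 0.882 0.237
outer loop
vertex -2.988 -2.103 -1.086
vertex -2.773 -2.633 0.518
vertex -2.213 -2.542 -0.784
endloop
endfacet
facet normal 0.824 -0.468 0.321
outer loop
vertex -2.213 -2.542 -0.784
vertex -3.172 -3.497 0.286
vertex -2.613 -3.406 -1.016
endloop
endfacet
facet normal 0.824 -0.467 0.322
outer loop
vertex -2.773 -2.633 0.518
vertex -3.172 -3.497 0.286
vertex -2.213 -2.542 -0.784
endloop
endfacet
facet normal -0.778 0.622 -0.088
outer loop
vertex -3.95 -1.916 2.092
vertex -4.382 -2.468 2.012
vertex -4.251 -2.213 2.656
endloop
endfacet
facet normal -0.273 0.904 0.330
outer loop
vertex -3.95 -1.916 2.092
vertex -4.251 -2.213 2.656
vertex -3.575 -2.017 2.679
endloop
endfacet
facet normal 0.331 0.942 -0.049
outer loop
vertex -3.95 -1.916 2.092
vertex -3.575 -2.017 2.679
vertex -3.287 -2.151 2.05
endloop
endfacet
facet normal 0.198 0.684 -0.702
outer loop
vertex -3.95 -1.916 2.092
vertex -3.287 -2.151 2.05
vertex -3.786 -2.429 1.638
endloop
endfacet
facet normal -0.487 0.486 -0.725
outer loop
vertex -3.95 -1.916 2.092
vertex -3.786 -2.429 1.638
vertex -4.382 -2.468 2.012
endloop
endfacet
facet normal -0.162 0.456 0.875
outer loop
vertex -3.575 -2.017 2.679
vertex -4.251 -2.213 2.656
vertex -3.774 -2.631 2.962
endloop
endfacet
facet normal -0.980 0.001 0.199
outer loop
vertex -4.251 -2.213 2.656
vertex -4.382 -2.468 2.012
vertex -4.273 -2.909 2.55
endloop
endfacet
facet normal -0.508 -0.219 -0.833
outer loop
vertex -4.382 -2.468 2.012
vertex -3.786 -2.429 1.638
vertex -3.985 -3.043 1.921
endloop
endfacet
facet normal 0.599 0.102 -0.794
outer loop
vertex -3.786 -2.429 1.638
vertex -3.287 -2.151 2.05
vertex -3.309 -2.847 1.944
endloop
endfacet
facet normal 0.813 0.520 0.262
outer loop
vertex -3.287 -2.151 2.05
vertex -3.575 -2.017 2.679
vertex -3.178 -2.592 2.588
endloop
endfacet
facet normal -0.198 -0.684 0.702
outer loop
vertex -3.61 -3.144 2.508
vertex -3.774 -2.631 2.962
vertex -4.273 -2.909 2.55
endloop
endfacet
facet normal -0.331 -0.942 0.049
outer loop
vertex -3.61 -3.144 2.508
vertex -4.273 -2.909 2.55
vertex -3.985 -3.043 1.921
endloop
endfacet
facet normal 0.273 -0.904 -0.330
outer loop
vertex -3.61 -3.144 2.508
vertex -3.985 -3.043 1.921
vertex -3.309 -2.847 1.944
endloop
endfacet
facet normal 0.778 -0.622 0.088
outer loop
vertex -3.61 -3.144 2.508
vertex -3.309 -2.847 1.944
vertex -3.178 -2.592 2.588
endloop
endfacet
facet normal 0.487 -0.486 0.725
outer loop
vertex -3.61 -3.144 2.508
vertex -3.178 -2.592 2.588
vertex -3.774 -2.631 2.962
endloop
endfacet
facet normal -0.599 -0.102 0.794
outer loop
vertex -4.273 -2.909 2.55
vertex -3.774 -2.631 2.962
vertex -4.251 -2.213 2.656
endloop
endfacet
facet normal -0.813 -0.520 -0.262
outer loop
vertex -3.985 -3.043 1.921
vertex -4.273 -2.909 2.55
vertex -4.382 -2.468 2.012
endloop
endfacet
facet normal 0.162 -0.456 -0.875
outer loop
vertex -3.309 -2.847 1.944
vertex -3.985 -3.043 1.921
vertex -3.786 -2.429 1.638
endloop
endfacet
facet normal 0.980 -0.001 -0.199
outer loop
vertex -3.178 -2.592 2.588
vertex -3.309 -2.847 1.944
vertex -3.287 -2.151 2.05
endloop
endfacet
facet normal 0.508 0.219 0.833
outer loop
vertex -3.774 -2.631 2.962
vertex -3.178 -2.592 2.588
vertex -3.575 -2.017 2.679
endloop
endfacet

endsolid


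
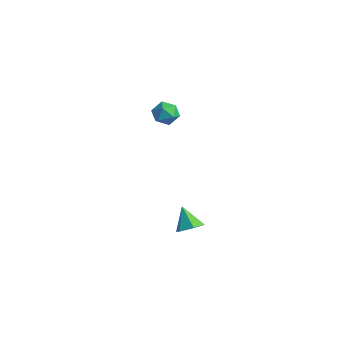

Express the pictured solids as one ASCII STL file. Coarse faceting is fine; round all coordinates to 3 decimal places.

solid 
facet normal -0.264 0.681 0.683
outer loop
vertex -4.344 3.24 3.368
vertex -4.501 2.572 3.973
vertex -3.671 2.951 3.916
endloop
endfacet
facet normal 0.219 0.948 0.230
outer loop
vertex -4.344 3.24 3.368
vertex -3.671 2.951 3.916
vertex -3.501 3.126 3.034
endloop
endfacet
facet normal -0.048 0.902 -0.430
outer loop
vertex -4.344 3.24 3.368
vertex -3.501 3.126 3.034
vertex -4.226 2.855 2.547
endloop
endfacet
facet normal -0.697 0.606 -0.384
outer loop
vertex -4.344 3.24 3.368
vertex -4.226 2.855 2.547
vertex -4.844 2.512 3.127
endloop
endfacet
facet normal -0.829 0.469 0.303
outer loop
vertex -4.344 3.24 3.368
vertex -4.844 2.512 3.127
vertex -4.501 2.572 3.973
endloop
endfacet
facet normal 0.802 0.538 0.261
outer loop
vertex -3.501 3.126 3.034
vertex -3.671 2.951 3.916
vertex -3.136 2.388 3.433
endloop
endfacet
facet normal 0.021 0.105 0.994
outer loop
vertex -3.671 2.951 3.916
vertex -4.501 2.572 3.973
vertex -3.754 2.045 4.013
endloop
endfacet
facet normal -0.894 -0.237 0.379
outer loop
vertex -4.501 2.572 3.973
vertex -4.844 2.512 3.127
vertex -4.479 1.774 3.526
endloop
endfacet
facet normal -0.679 -0.016 -0.734
outer loop
vertex -4.844 2.512 3.127
vertex -4.226 2.855 2.547
vertex -4.309 1.949 2.644
endloop
endfacet
facet normal 0.369 0.462 -0.806
outer loop
vertex -4.226 2.855 2.547
vertex -3.501 3.126 3.034
vertex -3.479 2.328 2.587
endloop
endfacet
facet normal 0.697 -0.606 0.384
outer loop
vertex -3.636 1.66 3.192
vertex -3.136 2.388 3.433
vertex -3.754 2.045 4.013
endloop
endfacet
facet normal 0.048 -0.902 0.430
outer loop
vertex -3.636 1.66 3.192
vertex -3.754 2.045 4.013
vertex -4.479 1.774 3.526
endloop
endfacet
facet normal -0.219 -0.948 -0.230
outer loop
vertex -3.636 1.66 3.192
vertex -4.479 1.774 3.526
vertex -4.309 1.949 2.644
endloop
endfacet
facet normal 0.264 -0.681 -0.683
outer loop
vertex -3.636 1.66 3.192
vertex -4.309 1.949 2.644
vertex -3.479 2.328 2.587
endloop
endfacet
facet normal 0.829 -0.469 -0.303
outer loop
vertex -3.636 1.66 3.192
vertex -3.479 2.328 2.587
vertex -3.136 2.388 3.433
endloop
endfacet
facet normal 0.679 0.016 0.734
outer loop
vertex -3.754 2.045 4.013
vertex -3.136 2.388 3.433
vertex -3.671 2.951 3.916
endloop
endfacet
facet normal -0.369 -0.462 0.806
outer loop
vertex -4.479 1.774 3.526
vertex -3.754 2.045 4.013
vertex -4.501 2.572 3.973
endloop
endfacet
facet normal -0.802 -0.538 -0.261
outer loop
vertex -4.309 1.949 2.644
vertex -4.479 1.774 3.526
vertex -4.844 2.512 3.127
endloop
endfacet
facet normal -0.021 -0.105 -0.994
outer loop
vertex -3.479 2.328 2.587
vertex -4.309 1.949 2.644
vertex -4.226 2.855 2.547
endloop
endfacet
facet normal 0.894 0.237 -0.379
outer loop
vertex -3.136 2.388 3.433
vertex -3.479 2.328 2.587
vertex -3.501 3.126 3.034
endloop
endfacet
facet normal 0.635 -0.099 -0.766
outer loop
vertex 4.6 -2.071 0.579
vertex 3.989 -1.825 0.041
vertex 4.504 -1.248 0.393
endloop
endfacet
facet normal 0.409 0.246 0.879
outer loop
vertex 4.6 -2.071 0.579
vertex 4.504 -1.248 0.393
vertex 3.031 -1.675 1.199
endloop
endfacet
facet normal 0.635 -0.100 -0.766
outer loop
vertex 4.504 -1.248 0.393
vertex 3.989 -1.825 0.041
vertex 3.894 -1.002 -0.145
endloop
endfacet
facet normal -0.022 0.900 0.436
outer loop
vertex 4.504 -1.248 0.393
vertex 3.894 -1.002 -0.145
vertex 3.031 -1.675 1.199
endloop
endfacet
facet normal 0.634 -0.100 -0.766
outer loop
vertex 3.894 -1.002 -0.145
vertex 3.989 -1.825 0.041
vertex 3.379 -1.579 -0.496
endloop
endfacet
facet normal -0.709 0.697 -0.106
outer loop
vertex 3.894 -1.002 -0.145
vertex 3.379 -1.579 -0.496
vertex 3.031 -1.675 1.199
endloop
endfacet
facet normal 0.634 -0.100 -0.766
outer loop
vertex 3.379 -1.579 -0.496
vertex 3.989 -1.825 0.041
vertex 3.474 -2.403 -0.31
endloop
endfacet
facet normal -0.965 -0.158 -0.207
outer loop
vertex 3.379 -1.579 -0.496
vertex 3.474 -2.403 -0.31
vertex 3.031 -1.675 1.199
endloop
endfacet
facet normal 0.635 -0.100 -0.766
outer loop
vertex 3.474 -2.403 -0.31
vertex 3.989 -1.825 0.041
vertex 4.085 -2.649 0.228
endloop
endfacet
facet normal -0.534 -0.812 0.235
outer loop
vertex 3.474 -2.403 -0.31
vertex 4.085 -2.649 0.228
vertex 3.031 -1.675 1.199
endloop
endfacet
facet normal 0.635 -0.100 -0.766
outer loop
vertex 4.085 -2.649 0.228
vertex 3.989 -1.825 0.041
vertex 4.6 -2.071 0.579
endloop
endfacet
facet normal 0.154 -0.609 0.778
outer loop
vertex 4.085 -2.649 0.228
vertex 4.6 -2.071 0.579
vertex 3.031 -1.675 1.199
endloop
endfacet

endsolid


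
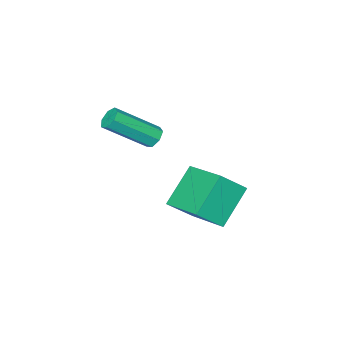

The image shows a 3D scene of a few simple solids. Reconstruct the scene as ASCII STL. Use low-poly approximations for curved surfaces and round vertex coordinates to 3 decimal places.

solid 
facet normal -0.678 0.317 -0.664
outer loop
vertex -1.668 1.325 -2.922
vertex -1.365 3.267 -2.305
vertex -0.27 1.53 -4.251
endloop
endfacet
facet normal -0.147 -0.943 -0.300
outer loop
vertex 0.665 1.093 -3.335
vertex -1.668 1.325 -2.922
vertex -0.27 1.53 -4.251
endloop
endfacet
facet normal -0.678 0.317 -0.664
outer loop
vertex -0.27 1.53 -4.251
vertex -1.365 3.267 -2.305
vertex 0.033 3.472 -3.634
endloop
endfacet
facet normal 0.721 0.105 -0.685
outer loop
vertex 0.033 3.472 -3.634
vertex 0.665 1.093 -3.335
vertex -0.27 1.53 -4.251
endloop
endfacet
facet normal -0.721 -0.105 0.685
outer loop
vertex -1.668 1.325 -2.922
vertex -0.43 2.83 -1.389
vertex -1.365 3.267 -2.305
endloop
endfacet
facet normal -0.147 -0.943 -0.300
outer loop
vertex -0.733 0.888 -2.006
vertex -1.668 1.325 -2.922
vertex 0.665 1.093 -3.335
endloop
endfacet
facet normal -0.721 -0.105 0.685
outer loop
vertex -0.733 0.888 -2.006
vertex -0.43 2.83 -1.389
vertex -1.668 1.325 -2.922
endloop
endfacet
facet normal 0.147 0.943 0.300
outer loop
vertex -1.365 3.267 -2.305
vertex -0.43 2.83 -1.389
vertex 0.033 3.472 -3.634
endloop
endfacet
facet normal 0.721 0.105 -0.685
outer loop
vertex 0.968 3.035 -2.718
vertex 0.665 1.093 -3.335
vertex 0.033 3.472 -3.634
endloop
endfacet
facet normal 0.147 0.943 0.300
outer loop
vertex 0.033 3.472 -3.634
vertex -0.43 2.83 -1.389
vertex 0.968 3.035 -2.718
endloop
endfacet
facet normal 0.678 -0.317 0.664
outer loop
vertex 0.968 3.035 -2.718
vertex -0.733 0.888 -2.006
vertex 0.665 1.093 -3.335
endloop
endfacet
facet normal 0.678 -0.317 0.664
outer loop
vertex -0.43 2.83 -1.389
vertex -0.733 0.888 -2.006
vertex 0.968 3.035 -2.718
endloop
endfacet
facet normal -0.664 0.449 -0.598
outer loop
vertex 1.176 0.614 -0.155
vertex 0.879 0.711 0.248
vertex 1.251 0.999 0.051
endloop
endfacet
facet normal 0.728 0.208 -0.653
outer loop
vertex 1.176 0.614 -0.155
vertex 1.251 0.999 0.051
vertex 2.538 -0.307 1.069
endloop
endfacet
facet normal 0.728 0.208 -0.653
outer loop
vertex 2.538 -0.307 1.069
vertex 1.251 0.999 0.051
vertex 2.613 0.077 1.275
endloop
endfacet
facet normal 0.664 -0.450 0.597
outer loop
vertex 2.538 -0.307 1.069
vertex 2.613 0.077 1.275
vertex 2.241 -0.211 1.472
endloop
endfacet
facet normal -0.664 0.450 -0.597
outer loop
vertex 1.251 0.999 0.051
vertex 0.879 0.711 0.248
vertex 1.045 1.166 0.406
endloop
endfacet
facet normal 0.585 0.810 -0.041
outer loop
vertex 1.251 0.999 0.051
vertex 1.045 1.166 0.406
vertex 2.613 0.077 1.275
endloop
endfacet
facet normal 0.586 0.809 -0.044
outer loop
vertex 2.613 0.077 1.275
vertex 1.045 1.166 0.406
vertex 2.408 0.245 1.629
endloop
endfacet
facet normal 0.664 -0.449 0.598
outer loop
vertex 2.613 0.077 1.275
vertex 2.408 0.245 1.629
vertex 2.241 -0.211 1.472
endloop
endfacet
facet normal -0.665 0.450 -0.596
outer loop
vertex 1.045 1.166 0.406
vertex 0.879 0.711 0.248
vertex 0.715 0.991 0.642
endloop
endfacet
facet normal 0.004 0.801 0.599
outer loop
vertex 1.045 1.166 0.406
vertex 0.715 0.991 0.642
vertex 2.408 0.245 1.629
endloop
endfacet
facet normal 0.003 0.800 0.600
outer loop
vertex 2.408 0.245 1.629
vertex 0.715 0.991 0.642
vertex 2.077 0.069 1.865
endloop
endfacet
facet normal 0.665 -0.449 0.597
outer loop
vertex 2.408 0.245 1.629
vertex 2.077 0.069 1.865
vertex 2.241 -0.211 1.472
endloop
endfacet
facet normal -0.665 0.450 -0.596
outer loop
vertex 0.715 0.991 0.642
vertex 0.879 0.711 0.248
vertex 0.508 0.604 0.581
endloop
endfacet
facet normal -0.583 0.187 0.791
outer loop
vertex 0.715 0.991 0.642
vertex 0.508 0.604 0.581
vertex 2.077 0.069 1.865
endloop
endfacet
facet normal -0.582 0.189 0.791
outer loop
vertex 2.077 0.069 1.865
vertex 0.508 0.604 0.581
vertex 1.87 -0.317 1.805
endloop
endfacet
facet normal 0.664 -0.449 0.597
outer loop
vertex 2.077 0.069 1.865
vertex 1.87 -0.317 1.805
vertex 2.241 -0.211 1.472
endloop
endfacet
facet normal -0.665 0.450 -0.596
outer loop
vertex 0.508 0.604 0.581
vertex 0.879 0.711 0.248
vertex 0.58 0.298 0.27
endloop
endfacet
facet normal -0.729 -0.565 0.387
outer loop
vertex 0.508 0.604 0.581
vertex 0.58 0.298 0.27
vertex 1.87 -0.317 1.805
endloop
endfacet
facet normal -0.729 -0.565 0.387
outer loop
vertex 1.87 -0.317 1.805
vertex 0.58 0.298 0.27
vertex 1.942 -0.623 1.494
endloop
endfacet
facet normal 0.664 -0.450 0.597
outer loop
vertex 1.87 -0.317 1.805
vertex 1.942 -0.623 1.494
vertex 2.241 -0.211 1.472
endloop
endfacet
facet normal -0.664 0.449 -0.598
outer loop
vertex 0.58 0.298 0.27
vertex 0.879 0.711 0.248
vertex 0.877 0.302 -0.057
endloop
endfacet
facet normal -0.327 -0.893 -0.308
outer loop
vertex 0.58 0.298 0.27
vertex 0.877 0.302 -0.057
vertex 1.942 -0.623 1.494
endloop
endfacet
facet normal -0.327 -0.893 -0.308
outer loop
vertex 1.942 -0.623 1.494
vertex 0.877 0.302 -0.057
vertex 2.24 -0.619 1.166
endloop
endfacet
facet normal 0.664 -0.450 0.598
outer loop
vertex 1.942 -0.623 1.494
vertex 2.24 -0.619 1.166
vertex 2.241 -0.211 1.472
endloop
endfacet
facet normal -0.664 0.449 -0.598
outer loop
vertex 0.877 0.302 -0.057
vertex 0.879 0.711 0.248
vertex 1.176 0.614 -0.155
endloop
endfacet
facet normal 0.321 -0.550 -0.771
outer loop
vertex 0.877 0.302 -0.057
vertex 1.176 0.614 -0.155
vertex 2.24 -0.619 1.166
endloop
endfacet
facet normal 0.323 -0.548 -0.772
outer loop
vertex 2.24 -0.619 1.166
vertex 1.176 0.614 -0.155
vertex 2.538 -0.307 1.069
endloop
endfacet
facet normal 0.665 -0.449 0.597
outer loop
vertex 2.24 -0.619 1.166
vertex 2.538 -0.307 1.069
vertex 2.241 -0.211 1.472
endloop
endfacet

endsolid


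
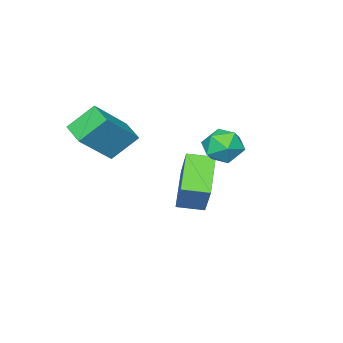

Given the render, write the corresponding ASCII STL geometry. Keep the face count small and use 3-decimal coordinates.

solid 
facet normal -0.803 -0.528 0.276
outer loop
vertex -1.037 0.796 3.066
vertex -0.698 0.053 2.631
vertex -0.491 0.202 3.52
endloop
endfacet
facet normal -0.654 -0.023 0.756
outer loop
vertex -1.037 0.796 3.066
vertex -0.491 0.202 3.52
vertex -0.384 1.114 3.64
endloop
endfacet
facet normal -0.670 0.609 0.425
outer loop
vertex -1.037 0.796 3.066
vertex -0.384 1.114 3.64
vertex -0.525 1.528 2.825
endloop
endfacet
facet normal -0.829 0.494 -0.262
outer loop
vertex -1.037 0.796 3.066
vertex -0.525 1.528 2.825
vertex -0.718 0.873 2.201
endloop
endfacet
facet normal -0.912 -0.208 -0.355
outer loop
vertex -1.037 0.796 3.066
vertex -0.718 0.873 2.201
vertex -0.698 0.053 2.631
endloop
endfacet
facet normal 0.011 -0.132 0.991
outer loop
vertex -0.384 1.114 3.64
vertex -0.491 0.202 3.52
vertex 0.358 0.567 3.559
endloop
endfacet
facet normal -0.230 -0.950 0.213
outer loop
vertex -0.491 0.202 3.52
vertex -0.698 0.053 2.631
vertex 0.165 -0.088 2.935
endloop
endfacet
facet normal -0.406 -0.432 -0.805
outer loop
vertex -0.698 0.053 2.631
vertex -0.718 0.873 2.201
vertex 0.024 0.326 2.12
endloop
endfacet
facet normal -0.273 0.705 -0.655
outer loop
vertex -0.718 0.873 2.201
vertex -0.525 1.528 2.825
vertex 0.131 1.238 2.24
endloop
endfacet
facet normal -0.015 0.890 0.455
outer loop
vertex -0.525 1.528 2.825
vertex -0.384 1.114 3.64
vertex 0.338 1.387 3.129
endloop
endfacet
facet normal 0.829 -0.494 0.262
outer loop
vertex 0.677 0.644 2.694
vertex 0.358 0.567 3.559
vertex 0.165 -0.088 2.935
endloop
endfacet
facet normal 0.670 -0.609 -0.425
outer loop
vertex 0.677 0.644 2.694
vertex 0.165 -0.088 2.935
vertex 0.024 0.326 2.12
endloop
endfacet
facet normal 0.654 0.023 -0.756
outer loop
vertex 0.677 0.644 2.694
vertex 0.024 0.326 2.12
vertex 0.131 1.238 2.24
endloop
endfacet
facet normal 0.803 0.528 -0.276
outer loop
vertex 0.677 0.644 2.694
vertex 0.131 1.238 2.24
vertex 0.338 1.387 3.129
endloop
endfacet
facet normal 0.912 0.208 0.355
outer loop
vertex 0.677 0.644 2.694
vertex 0.338 1.387 3.129
vertex 0.358 0.567 3.559
endloop
endfacet
facet normal 0.273 -0.705 0.655
outer loop
vertex 0.165 -0.088 2.935
vertex 0.358 0.567 3.559
vertex -0.491 0.202 3.52
endloop
endfacet
facet normal 0.015 -0.890 -0.455
outer loop
vertex 0.024 0.326 2.12
vertex 0.165 -0.088 2.935
vertex -0.698 0.053 2.631
endloop
endfacet
facet normal -0.011 0.132 -0.991
outer loop
vertex 0.131 1.238 2.24
vertex 0.024 0.326 2.12
vertex -0.718 0.873 2.201
endloop
endfacet
facet normal 0.230 0.950 -0.213
outer loop
vertex 0.338 1.387 3.129
vertex 0.131 1.238 2.24
vertex -0.525 1.528 2.825
endloop
endfacet
facet normal 0.406 0.432 0.805
outer loop
vertex 0.358 0.567 3.559
vertex 0.338 1.387 3.129
vertex -0.384 1.114 3.64
endloop
endfacet
facet normal -0.385 -0.475 -0.791
outer loop
vertex -2.573 -3.57 -0.908
vertex -3.341 -2.663 -1.079
vertex -1.223 -2.653 -2.115
endloop
endfacet
facet normal 0.640 -0.755 0.142
outer loop
vertex -0.399 -1.637 -0.421
vertex -2.573 -3.57 -0.908
vertex -1.223 -2.653 -2.115
endloop
endfacet
facet normal -0.385 -0.475 -0.791
outer loop
vertex -1.223 -2.653 -2.115
vertex -3.341 -2.663 -1.079
vertex -1.99 -1.747 -2.286
endloop
endfacet
facet normal 0.666 0.451 -0.594
outer loop
vertex -1.99 -1.747 -2.286
vertex -0.399 -1.637 -0.421
vertex -1.223 -2.653 -2.115
endloop
endfacet
facet normal -0.665 -0.451 0.594
outer loop
vertex -2.573 -3.57 -0.908
vertex -2.517 -1.647 0.615
vertex -3.341 -2.663 -1.079
endloop
endfacet
facet normal 0.640 -0.755 0.143
outer loop
vertex -1.75 -2.553 0.786
vertex -2.573 -3.57 -0.908
vertex -0.399 -1.637 -0.421
endloop
endfacet
facet normal -0.666 -0.451 0.594
outer loop
vertex -1.75 -2.553 0.786
vertex -2.517 -1.647 0.615
vertex -2.573 -3.57 -0.908
endloop
endfacet
facet normal -0.639 0.756 -0.142
outer loop
vertex -3.341 -2.663 -1.079
vertex -2.517 -1.647 0.615
vertex -1.99 -1.747 -2.286
endloop
endfacet
facet normal 0.666 0.451 -0.594
outer loop
vertex -1.167 -0.73 -0.592
vertex -0.399 -1.637 -0.421
vertex -1.99 -1.747 -2.286
endloop
endfacet
facet normal -0.640 0.755 -0.142
outer loop
vertex -1.99 -1.747 -2.286
vertex -2.517 -1.647 0.615
vertex -1.167 -0.73 -0.592
endloop
endfacet
facet normal 0.385 0.475 0.791
outer loop
vertex -1.167 -0.73 -0.592
vertex -1.75 -2.553 0.786
vertex -0.399 -1.637 -0.421
endloop
endfacet
facet normal 0.385 0.475 0.791
outer loop
vertex -2.517 -1.647 0.615
vertex -1.75 -2.553 0.786
vertex -1.167 -0.73 -0.592
endloop
endfacet
facet normal -0.727 0.084 -0.682
outer loop
vertex 0.301 -3.888 2.774
vertex 0.703 -2.83 2.476
vertex 1.205 -4.526 1.732
endloop
endfacet
facet normal -0.344 -0.904 0.255
outer loop
vertex 2.797 -4.71 3.224
vertex 0.301 -3.888 2.774
vertex 1.205 -4.526 1.732
endloop
endfacet
facet normal -0.727 0.084 -0.681
outer loop
vertex 1.205 -4.526 1.732
vertex 0.703 -2.83 2.476
vertex 1.607 -3.468 1.433
endloop
endfacet
facet normal 0.594 -0.420 -0.686
outer loop
vertex 1.607 -3.468 1.433
vertex 2.797 -4.71 3.224
vertex 1.205 -4.526 1.732
endloop
endfacet
facet normal -0.595 0.419 0.686
outer loop
vertex 0.301 -3.888 2.774
vertex 2.295 -3.014 3.968
vertex 0.703 -2.83 2.476
endloop
endfacet
facet normal -0.344 -0.904 0.255
outer loop
vertex 1.893 -4.072 4.267
vertex 0.301 -3.888 2.774
vertex 2.797 -4.71 3.224
endloop
endfacet
facet normal -0.595 0.420 0.686
outer loop
vertex 1.893 -4.072 4.267
vertex 2.295 -3.014 3.968
vertex 0.301 -3.888 2.774
endloop
endfacet
facet normal 0.344 0.904 -0.255
outer loop
vertex 0.703 -2.83 2.476
vertex 2.295 -3.014 3.968
vertex 1.607 -3.468 1.433
endloop
endfacet
facet normal 0.595 -0.419 -0.686
outer loop
vertex 3.199 -3.652 2.926
vertex 2.797 -4.71 3.224
vertex 1.607 -3.468 1.433
endloop
endfacet
facet normal 0.344 0.904 -0.255
outer loop
vertex 1.607 -3.468 1.433
vertex 2.295 -3.014 3.968
vertex 3.199 -3.652 2.926
endloop
endfacet
facet normal 0.727 -0.084 0.682
outer loop
vertex 3.199 -3.652 2.926
vertex 1.893 -4.072 4.267
vertex 2.797 -4.71 3.224
endloop
endfacet
facet normal 0.727 -0.084 0.682
outer loop
vertex 2.295 -3.014 3.968
vertex 1.893 -4.072 4.267
vertex 3.199 -3.652 2.926
endloop
endfacet

endsolid


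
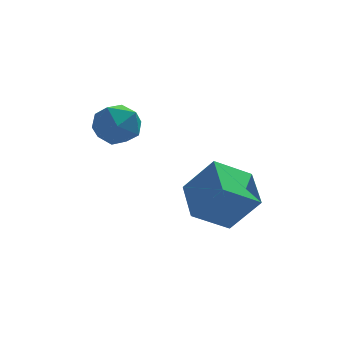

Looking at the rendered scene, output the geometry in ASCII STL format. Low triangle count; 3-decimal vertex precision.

solid 
facet normal -0.209 0.941 0.266
outer loop
vertex -2.775 0.767 0.282
vertex -3.63 0.381 0.975
vertex -2.549 0.502 1.396
endloop
endfacet
facet normal 0.483 0.869 0.109
outer loop
vertex -2.775 0.767 0.282
vertex -2.549 0.502 1.396
vertex -1.799 0.19 0.559
endloop
endfacet
facet normal 0.533 0.632 -0.563
outer loop
vertex -2.775 0.767 0.282
vertex -1.799 0.19 0.559
vertex -2.417 -0.125 -0.38
endloop
endfacet
facet normal -0.129 0.557 -0.820
outer loop
vertex -2.775 0.767 0.282
vertex -2.417 -0.125 -0.38
vertex -3.549 -0.007 -0.122
endloop
endfacet
facet normal -0.588 0.748 -0.308
outer loop
vertex -2.775 0.767 0.282
vertex -3.549 -0.007 -0.122
vertex -3.63 0.381 0.975
endloop
endfacet
facet normal 0.756 0.370 0.540
outer loop
vertex -1.799 0.19 0.559
vertex -2.549 0.502 1.396
vertex -2.051 -0.553 1.422
endloop
endfacet
facet normal -0.364 0.487 0.794
outer loop
vertex -2.549 0.502 1.396
vertex -3.63 0.381 0.975
vertex -3.183 -0.435 1.68
endloop
endfacet
facet normal -0.975 0.175 -0.134
outer loop
vertex -3.63 0.381 0.975
vertex -3.549 -0.007 -0.122
vertex -3.801 -0.75 0.741
endloop
endfacet
facet normal -0.233 -0.134 -0.963
outer loop
vertex -3.549 -0.007 -0.122
vertex -2.417 -0.125 -0.38
vertex -3.051 -1.062 -0.096
endloop
endfacet
facet normal 0.837 -0.014 -0.547
outer loop
vertex -2.417 -0.125 -0.38
vertex -1.799 0.19 0.559
vertex -1.97 -0.941 0.325
endloop
endfacet
facet normal 0.129 -0.557 0.820
outer loop
vertex -2.825 -1.327 1.018
vertex -2.051 -0.553 1.422
vertex -3.183 -0.435 1.68
endloop
endfacet
facet normal -0.533 -0.632 0.563
outer loop
vertex -2.825 -1.327 1.018
vertex -3.183 -0.435 1.68
vertex -3.801 -0.75 0.741
endloop
endfacet
facet normal -0.483 -0.869 -0.109
outer loop
vertex -2.825 -1.327 1.018
vertex -3.801 -0.75 0.741
vertex -3.051 -1.062 -0.096
endloop
endfacet
facet normal 0.209 -0.941 -0.266
outer loop
vertex -2.825 -1.327 1.018
vertex -3.051 -1.062 -0.096
vertex -1.97 -0.941 0.325
endloop
endfacet
facet normal 0.588 -0.748 0.308
outer loop
vertex -2.825 -1.327 1.018
vertex -1.97 -0.941 0.325
vertex -2.051 -0.553 1.422
endloop
endfacet
facet normal 0.233 0.134 0.963
outer loop
vertex -3.183 -0.435 1.68
vertex -2.051 -0.553 1.422
vertex -2.549 0.502 1.396
endloop
endfacet
facet normal -0.837 0.014 0.547
outer loop
vertex -3.801 -0.75 0.741
vertex -3.183 -0.435 1.68
vertex -3.63 0.381 0.975
endloop
endfacet
facet normal -0.756 -0.370 -0.540
outer loop
vertex -3.051 -1.062 -0.096
vertex -3.801 -0.75 0.741
vertex -3.549 -0.007 -0.122
endloop
endfacet
facet normal 0.364 -0.487 -0.794
outer loop
vertex -1.97 -0.941 0.325
vertex -3.051 -1.062 -0.096
vertex -2.417 -0.125 -0.38
endloop
endfacet
facet normal 0.975 -0.175 0.134
outer loop
vertex -2.051 -0.553 1.422
vertex -1.97 -0.941 0.325
vertex -1.799 0.19 0.559
endloop
endfacet
facet normal -0.574 0.218 -0.789
outer loop
vertex -0.113 0.363 -3.317
vertex 1.495 0.827 -4.358
vertex 0.034 -1.607 -3.968
endloop
endfacet
facet normal -0.816 -0.235 0.528
outer loop
vertex 1.245 -2.067 -2.302
vertex -0.113 0.363 -3.317
vertex 0.034 -1.607 -3.968
endloop
endfacet
facet normal -0.574 0.218 -0.790
outer loop
vertex 0.034 -1.607 -3.968
vertex 1.495 0.827 -4.358
vertex 1.642 -1.143 -5.008
endloop
endfacet
facet normal 0.071 -0.947 -0.313
outer loop
vertex 1.642 -1.143 -5.008
vertex 1.245 -2.067 -2.302
vertex 0.034 -1.607 -3.968
endloop
endfacet
facet normal -0.071 0.947 0.313
outer loop
vertex -0.113 0.363 -3.317
vertex 2.706 0.367 -2.692
vertex 1.495 0.827 -4.358
endloop
endfacet
facet normal -0.816 -0.235 0.528
outer loop
vertex 1.098 -0.097 -1.652
vertex -0.113 0.363 -3.317
vertex 1.245 -2.067 -2.302
endloop
endfacet
facet normal -0.071 0.947 0.313
outer loop
vertex 1.098 -0.097 -1.652
vertex 2.706 0.367 -2.692
vertex -0.113 0.363 -3.317
endloop
endfacet
facet normal 0.816 0.235 -0.528
outer loop
vertex 1.495 0.827 -4.358
vertex 2.706 0.367 -2.692
vertex 1.642 -1.143 -5.008
endloop
endfacet
facet normal 0.071 -0.947 -0.313
outer loop
vertex 2.853 -1.603 -3.343
vertex 1.245 -2.067 -2.302
vertex 1.642 -1.143 -5.008
endloop
endfacet
facet normal 0.816 0.235 -0.528
outer loop
vertex 1.642 -1.143 -5.008
vertex 2.706 0.367 -2.692
vertex 2.853 -1.603 -3.343
endloop
endfacet
facet normal 0.574 -0.218 0.789
outer loop
vertex 2.853 -1.603 -3.343
vertex 1.098 -0.097 -1.652
vertex 1.245 -2.067 -2.302
endloop
endfacet
facet normal 0.574 -0.218 0.790
outer loop
vertex 2.706 0.367 -2.692
vertex 1.098 -0.097 -1.652
vertex 2.853 -1.603 -3.343
endloop
endfacet

endsolid


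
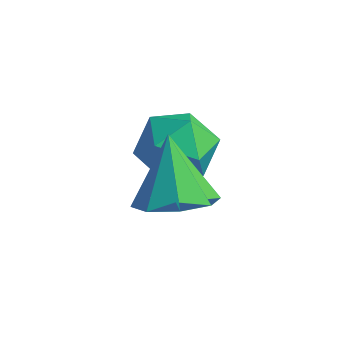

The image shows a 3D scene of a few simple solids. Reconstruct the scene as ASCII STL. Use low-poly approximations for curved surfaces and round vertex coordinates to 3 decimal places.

solid 
facet normal 0.407 -0.383 -0.829
outer loop
vertex 2.774 -2.453 2.44
vertex 1.802 -2.53 1.999
vertex 2.563 -1.779 2.025
endloop
endfacet
facet normal 0.595 0.548 0.587
outer loop
vertex 2.774 -2.453 2.44
vertex 2.563 -1.779 2.025
vertex 1.018 -1.79 3.601
endloop
endfacet
facet normal 0.406 -0.383 -0.830
outer loop
vertex 2.563 -1.779 2.025
vertex 1.802 -2.53 1.999
vertex 1.907 -1.545 1.596
endloop
endfacet
facet normal 0.205 0.956 0.208
outer loop
vertex 2.563 -1.779 2.025
vertex 1.907 -1.545 1.596
vertex 1.018 -1.79 3.601
endloop
endfacet
facet normal 0.405 -0.383 -0.830
outer loop
vertex 1.907 -1.545 1.596
vertex 1.802 -2.53 1.999
vertex 1.188 -1.888 1.403
endloop
endfacet
facet normal -0.414 0.908 -0.072
outer loop
vertex 1.907 -1.545 1.596
vertex 1.188 -1.888 1.403
vertex 1.018 -1.79 3.601
endloop
endfacet
facet normal 0.406 -0.382 -0.830
outer loop
vertex 1.188 -1.888 1.403
vertex 1.802 -2.53 1.999
vertex 0.83 -2.607 1.559
endloop
endfacet
facet normal -0.899 0.428 -0.089
outer loop
vertex 1.188 -1.888 1.403
vertex 0.83 -2.607 1.559
vertex 1.018 -1.79 3.601
endloop
endfacet
facet normal 0.406 -0.384 -0.829
outer loop
vertex 0.83 -2.607 1.559
vertex 1.802 -2.53 1.999
vertex 1.04 -3.281 1.974
endloop
endfacet
facet normal -0.966 -0.198 0.168
outer loop
vertex 0.83 -2.607 1.559
vertex 1.04 -3.281 1.974
vertex 1.018 -1.79 3.601
endloop
endfacet
facet normal 0.405 -0.384 -0.830
outer loop
vertex 1.04 -3.281 1.974
vertex 1.802 -2.53 1.999
vertex 1.697 -3.515 2.403
endloop
endfacet
facet normal -0.575 -0.607 0.549
outer loop
vertex 1.04 -3.281 1.974
vertex 1.697 -3.515 2.403
vertex 1.018 -1.79 3.601
endloop
endfacet
facet normal 0.406 -0.383 -0.829
outer loop
vertex 1.697 -3.515 2.403
vertex 1.802 -2.53 1.999
vertex 2.415 -3.172 2.596
endloop
endfacet
facet normal 0.044 -0.558 0.829
outer loop
vertex 1.697 -3.515 2.403
vertex 2.415 -3.172 2.596
vertex 1.018 -1.79 3.601
endloop
endfacet
facet normal 0.407 -0.383 -0.829
outer loop
vertex 2.415 -3.172 2.596
vertex 1.802 -2.53 1.999
vertex 2.774 -2.453 2.44
endloop
endfacet
facet normal 0.528 -0.080 0.845
outer loop
vertex 2.415 -3.172 2.596
vertex 2.774 -2.453 2.44
vertex 1.018 -1.79 3.601
endloop
endfacet
facet normal -0.986 -0.143 0.086
outer loop
vertex -0.712 -0.065 1.228
vertex -0.533 -1.194 1.405
vertex -0.56 -0.466 2.303
endloop
endfacet
facet normal -0.804 0.511 0.304
outer loop
vertex -0.712 -0.065 1.228
vertex -0.56 -0.466 2.303
vertex -0.055 0.522 1.977
endloop
endfacet
facet normal -0.481 0.843 -0.239
outer loop
vertex -0.712 -0.065 1.228
vertex -0.055 0.522 1.977
vertex 0.285 0.405 0.878
endloop
endfacet
facet normal -0.464 0.394 -0.793
outer loop
vertex -0.712 -0.065 1.228
vertex 0.285 0.405 0.878
vertex -0.011 -0.656 0.524
endloop
endfacet
facet normal -0.777 -0.216 -0.592
outer loop
vertex -0.712 -0.065 1.228
vertex -0.011 -0.656 0.524
vertex -0.533 -1.194 1.405
endloop
endfacet
facet normal -0.329 0.443 0.834
outer loop
vertex -0.055 0.522 1.977
vertex -0.56 -0.466 2.303
vertex 0.531 -0.244 2.616
endloop
endfacet
facet normal -0.625 -0.616 0.480
outer loop
vertex -0.56 -0.466 2.303
vertex -0.533 -1.194 1.405
vertex 0.235 -1.305 2.262
endloop
endfacet
facet normal -0.286 -0.733 -0.617
outer loop
vertex -0.533 -1.194 1.405
vertex -0.011 -0.656 0.524
vertex 0.575 -1.422 1.163
endloop
endfacet
facet normal 0.219 0.253 -0.942
outer loop
vertex -0.011 -0.656 0.524
vertex 0.285 0.405 0.878
vertex 1.08 -0.434 0.837
endloop
endfacet
facet normal 0.192 0.980 -0.045
outer loop
vertex 0.285 0.405 0.878
vertex -0.055 0.522 1.977
vertex 1.053 0.294 1.735
endloop
endfacet
facet normal 0.464 -0.394 0.793
outer loop
vertex 1.232 -0.835 1.912
vertex 0.531 -0.244 2.616
vertex 0.235 -1.305 2.262
endloop
endfacet
facet normal 0.481 -0.843 0.239
outer loop
vertex 1.232 -0.835 1.912
vertex 0.235 -1.305 2.262
vertex 0.575 -1.422 1.163
endloop
endfacet
facet normal 0.804 -0.511 -0.304
outer loop
vertex 1.232 -0.835 1.912
vertex 0.575 -1.422 1.163
vertex 1.08 -0.434 0.837
endloop
endfacet
facet normal 0.986 0.143 -0.086
outer loop
vertex 1.232 -0.835 1.912
vertex 1.08 -0.434 0.837
vertex 1.053 0.294 1.735
endloop
endfacet
facet normal 0.777 0.216 0.592
outer loop
vertex 1.232 -0.835 1.912
vertex 1.053 0.294 1.735
vertex 0.531 -0.244 2.616
endloop
endfacet
facet normal -0.219 -0.253 0.942
outer loop
vertex 0.235 -1.305 2.262
vertex 0.531 -0.244 2.616
vertex -0.56 -0.466 2.303
endloop
endfacet
facet normal -0.192 -0.980 0.045
outer loop
vertex 0.575 -1.422 1.163
vertex 0.235 -1.305 2.262
vertex -0.533 -1.194 1.405
endloop
endfacet
facet normal 0.329 -0.443 -0.834
outer loop
vertex 1.08 -0.434 0.837
vertex 0.575 -1.422 1.163
vertex -0.011 -0.656 0.524
endloop
endfacet
facet normal 0.625 0.616 -0.480
outer loop
vertex 1.053 0.294 1.735
vertex 1.08 -0.434 0.837
vertex 0.285 0.405 0.878
endloop
endfacet
facet normal 0.286 0.733 0.617
outer loop
vertex 0.531 -0.244 2.616
vertex 1.053 0.294 1.735
vertex -0.055 0.522 1.977
endloop
endfacet

endsolid
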